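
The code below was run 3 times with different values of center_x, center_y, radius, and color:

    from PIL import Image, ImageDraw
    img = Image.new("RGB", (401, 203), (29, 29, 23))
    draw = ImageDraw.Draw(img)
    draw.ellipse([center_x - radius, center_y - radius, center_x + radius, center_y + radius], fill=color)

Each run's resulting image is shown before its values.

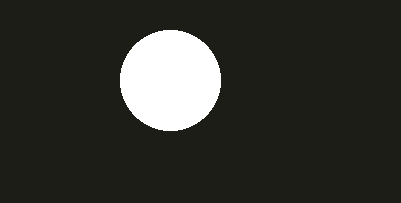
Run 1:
center_x = 170, center_y = 80, radius = 50, color = 'white'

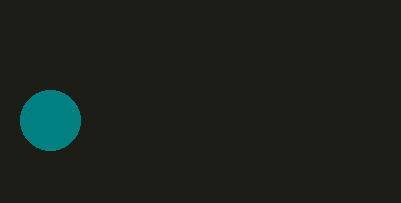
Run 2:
center_x = 50
center_y = 120
radius = 30
color = 'teal'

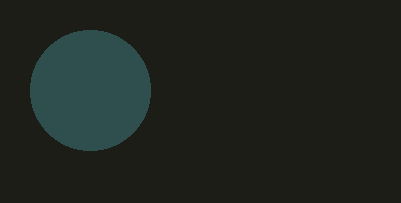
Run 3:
center_x = 90
center_y = 90
radius = 60
color = 'darkslategray'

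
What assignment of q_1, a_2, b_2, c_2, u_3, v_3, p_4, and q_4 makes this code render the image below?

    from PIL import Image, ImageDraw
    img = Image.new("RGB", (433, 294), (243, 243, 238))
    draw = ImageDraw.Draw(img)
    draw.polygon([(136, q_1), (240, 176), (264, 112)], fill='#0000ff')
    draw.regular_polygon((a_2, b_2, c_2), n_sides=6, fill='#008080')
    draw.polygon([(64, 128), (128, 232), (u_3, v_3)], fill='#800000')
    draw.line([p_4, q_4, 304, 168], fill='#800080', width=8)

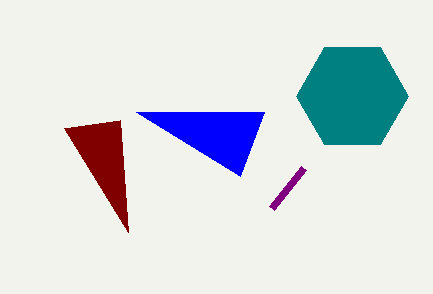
q_1 = 112; a_2 = 352; b_2 = 96; c_2 = 56; u_3 = 120; v_3 = 120; p_4 = 272; q_4 = 208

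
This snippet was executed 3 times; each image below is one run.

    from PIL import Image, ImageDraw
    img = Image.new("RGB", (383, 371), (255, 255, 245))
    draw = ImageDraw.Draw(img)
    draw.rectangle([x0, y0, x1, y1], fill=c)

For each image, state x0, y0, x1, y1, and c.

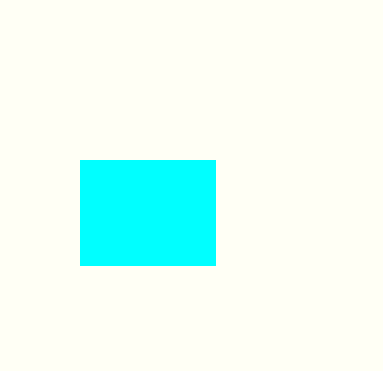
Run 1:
x0 = 80; y0 = 160; x1 = 215; y1 = 265; c = 'cyan'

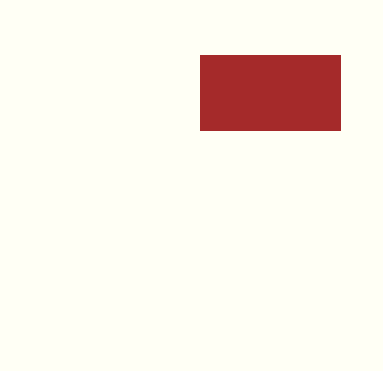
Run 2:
x0 = 200, y0 = 55, x1 = 340, y1 = 130, c = 'brown'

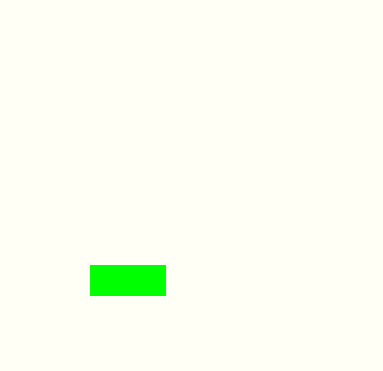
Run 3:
x0 = 90, y0 = 265, x1 = 165, y1 = 295, c = 'lime'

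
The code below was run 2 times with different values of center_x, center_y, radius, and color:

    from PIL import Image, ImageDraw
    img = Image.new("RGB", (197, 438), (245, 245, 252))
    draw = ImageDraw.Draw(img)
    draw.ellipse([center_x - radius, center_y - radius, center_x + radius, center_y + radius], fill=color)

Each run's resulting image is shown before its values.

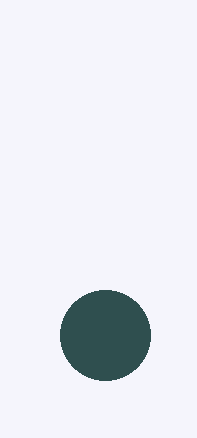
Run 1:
center_x = 105
center_y = 335
radius = 45
color = 'darkslategray'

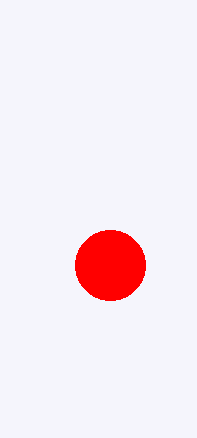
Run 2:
center_x = 110; center_y = 265; radius = 35; color = 'red'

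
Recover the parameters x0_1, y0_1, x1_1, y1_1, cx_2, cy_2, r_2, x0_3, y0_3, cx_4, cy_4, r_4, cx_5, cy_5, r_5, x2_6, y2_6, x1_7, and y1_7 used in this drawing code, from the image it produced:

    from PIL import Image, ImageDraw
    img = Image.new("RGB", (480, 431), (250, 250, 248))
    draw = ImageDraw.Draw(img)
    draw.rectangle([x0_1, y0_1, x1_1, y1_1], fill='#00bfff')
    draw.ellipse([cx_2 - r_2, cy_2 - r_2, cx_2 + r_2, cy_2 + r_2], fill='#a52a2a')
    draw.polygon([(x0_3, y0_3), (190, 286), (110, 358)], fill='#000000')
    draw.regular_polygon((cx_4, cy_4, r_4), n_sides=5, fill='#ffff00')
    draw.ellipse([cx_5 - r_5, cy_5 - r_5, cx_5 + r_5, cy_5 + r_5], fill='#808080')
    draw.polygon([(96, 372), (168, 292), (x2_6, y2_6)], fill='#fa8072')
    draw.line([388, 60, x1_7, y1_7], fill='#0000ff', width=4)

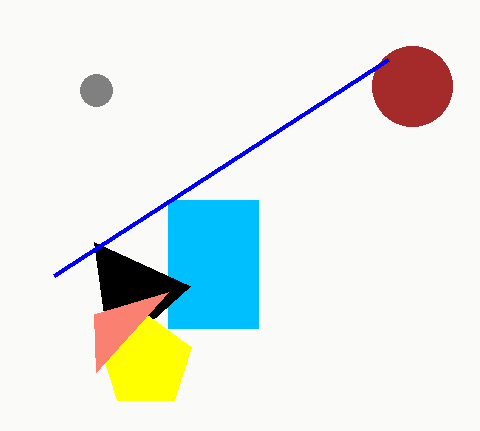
x0_1 = 168
y0_1 = 200
x1_1 = 258
y1_1 = 328
cx_2 = 412
cy_2 = 86
r_2 = 40
x0_3 = 94
y0_3 = 242
cx_4 = 146
cy_4 = 362
r_4 = 48
cx_5 = 96
cy_5 = 90
r_5 = 16
x2_6 = 94
y2_6 = 314
x1_7 = 54
y1_7 = 276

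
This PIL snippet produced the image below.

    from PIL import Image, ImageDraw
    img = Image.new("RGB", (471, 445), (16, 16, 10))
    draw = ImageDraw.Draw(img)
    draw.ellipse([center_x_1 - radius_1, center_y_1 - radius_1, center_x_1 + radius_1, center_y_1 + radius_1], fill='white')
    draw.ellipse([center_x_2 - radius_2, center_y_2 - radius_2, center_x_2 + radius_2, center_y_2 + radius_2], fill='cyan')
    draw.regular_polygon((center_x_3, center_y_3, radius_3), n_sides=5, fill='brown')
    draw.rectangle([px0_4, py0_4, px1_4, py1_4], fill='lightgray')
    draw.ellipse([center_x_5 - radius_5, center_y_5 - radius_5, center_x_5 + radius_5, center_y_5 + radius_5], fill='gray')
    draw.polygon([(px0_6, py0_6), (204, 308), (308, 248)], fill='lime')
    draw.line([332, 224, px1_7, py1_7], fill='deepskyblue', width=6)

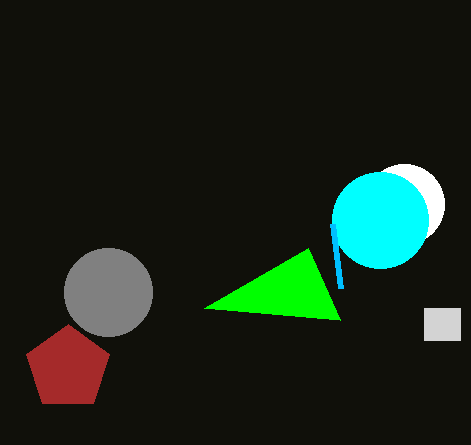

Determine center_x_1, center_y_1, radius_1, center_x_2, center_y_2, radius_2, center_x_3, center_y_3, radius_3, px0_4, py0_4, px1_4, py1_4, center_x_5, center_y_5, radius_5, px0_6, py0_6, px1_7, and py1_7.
center_x_1 = 404
center_y_1 = 204
radius_1 = 40
center_x_2 = 380
center_y_2 = 220
radius_2 = 48
center_x_3 = 68
center_y_3 = 368
radius_3 = 44
px0_4 = 424
py0_4 = 308
px1_4 = 460
py1_4 = 340
center_x_5 = 108
center_y_5 = 292
radius_5 = 44
px0_6 = 340
py0_6 = 320
px1_7 = 340
py1_7 = 288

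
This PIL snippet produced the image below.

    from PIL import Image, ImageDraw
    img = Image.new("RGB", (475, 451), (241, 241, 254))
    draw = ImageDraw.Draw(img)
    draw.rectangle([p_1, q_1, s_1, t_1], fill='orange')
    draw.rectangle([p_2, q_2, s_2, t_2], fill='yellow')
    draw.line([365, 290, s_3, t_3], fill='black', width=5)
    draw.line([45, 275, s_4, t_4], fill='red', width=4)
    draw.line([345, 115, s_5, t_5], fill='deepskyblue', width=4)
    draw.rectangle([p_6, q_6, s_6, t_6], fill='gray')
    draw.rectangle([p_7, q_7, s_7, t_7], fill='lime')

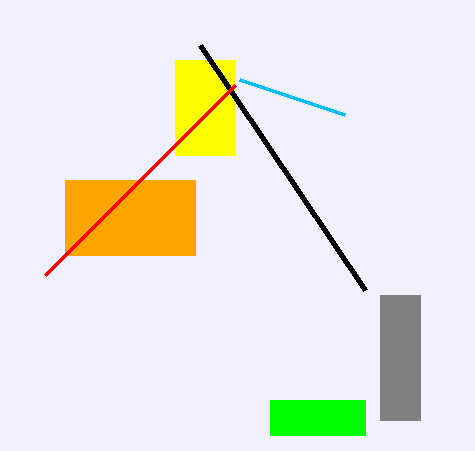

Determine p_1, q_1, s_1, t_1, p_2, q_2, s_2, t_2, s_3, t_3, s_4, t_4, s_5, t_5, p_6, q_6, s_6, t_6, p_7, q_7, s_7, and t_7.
p_1 = 65
q_1 = 180
s_1 = 195
t_1 = 255
p_2 = 175
q_2 = 60
s_2 = 235
t_2 = 155
s_3 = 200
t_3 = 45
s_4 = 235
t_4 = 85
s_5 = 240
t_5 = 80
p_6 = 380
q_6 = 295
s_6 = 420
t_6 = 420
p_7 = 270
q_7 = 400
s_7 = 365
t_7 = 435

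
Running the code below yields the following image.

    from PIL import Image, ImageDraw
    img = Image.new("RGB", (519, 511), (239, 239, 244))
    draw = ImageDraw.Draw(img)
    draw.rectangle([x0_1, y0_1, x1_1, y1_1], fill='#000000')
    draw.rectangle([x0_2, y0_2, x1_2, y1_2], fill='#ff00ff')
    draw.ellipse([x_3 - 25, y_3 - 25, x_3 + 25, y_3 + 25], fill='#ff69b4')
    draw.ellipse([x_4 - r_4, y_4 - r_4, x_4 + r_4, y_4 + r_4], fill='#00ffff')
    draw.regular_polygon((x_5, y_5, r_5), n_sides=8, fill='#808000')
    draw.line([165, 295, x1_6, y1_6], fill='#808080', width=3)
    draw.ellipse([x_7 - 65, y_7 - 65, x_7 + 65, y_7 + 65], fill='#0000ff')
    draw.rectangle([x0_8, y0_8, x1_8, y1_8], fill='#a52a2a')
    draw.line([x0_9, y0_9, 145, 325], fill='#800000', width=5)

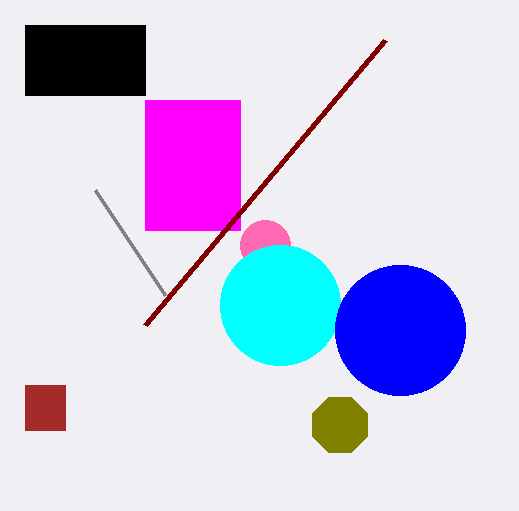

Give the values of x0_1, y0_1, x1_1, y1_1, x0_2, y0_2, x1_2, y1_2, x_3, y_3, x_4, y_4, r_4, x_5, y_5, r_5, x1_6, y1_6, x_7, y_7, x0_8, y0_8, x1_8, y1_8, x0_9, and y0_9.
x0_1 = 25; y0_1 = 25; x1_1 = 145; y1_1 = 95; x0_2 = 145; y0_2 = 100; x1_2 = 240; y1_2 = 230; x_3 = 265; y_3 = 245; x_4 = 280; y_4 = 305; r_4 = 60; x_5 = 340; y_5 = 425; r_5 = 30; x1_6 = 95; y1_6 = 190; x_7 = 400; y_7 = 330; x0_8 = 25; y0_8 = 385; x1_8 = 65; y1_8 = 430; x0_9 = 385; y0_9 = 40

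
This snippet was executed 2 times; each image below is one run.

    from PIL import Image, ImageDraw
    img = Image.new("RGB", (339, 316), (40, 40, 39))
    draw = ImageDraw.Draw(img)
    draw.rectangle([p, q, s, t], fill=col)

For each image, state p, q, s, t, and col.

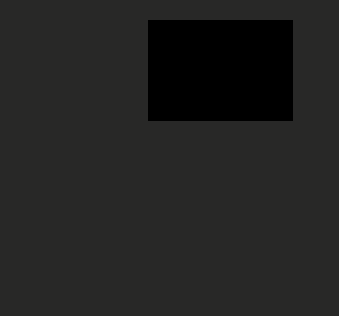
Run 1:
p = 148; q = 20; s = 292; t = 120; col = 'black'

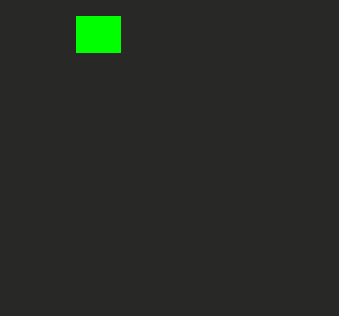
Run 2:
p = 76
q = 16
s = 120
t = 52
col = 'lime'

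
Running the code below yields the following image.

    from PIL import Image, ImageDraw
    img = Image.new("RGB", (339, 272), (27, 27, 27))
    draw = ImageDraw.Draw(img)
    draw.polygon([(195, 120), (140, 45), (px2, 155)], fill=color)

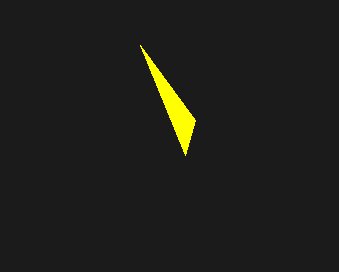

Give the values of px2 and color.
px2 = 185, color = 'yellow'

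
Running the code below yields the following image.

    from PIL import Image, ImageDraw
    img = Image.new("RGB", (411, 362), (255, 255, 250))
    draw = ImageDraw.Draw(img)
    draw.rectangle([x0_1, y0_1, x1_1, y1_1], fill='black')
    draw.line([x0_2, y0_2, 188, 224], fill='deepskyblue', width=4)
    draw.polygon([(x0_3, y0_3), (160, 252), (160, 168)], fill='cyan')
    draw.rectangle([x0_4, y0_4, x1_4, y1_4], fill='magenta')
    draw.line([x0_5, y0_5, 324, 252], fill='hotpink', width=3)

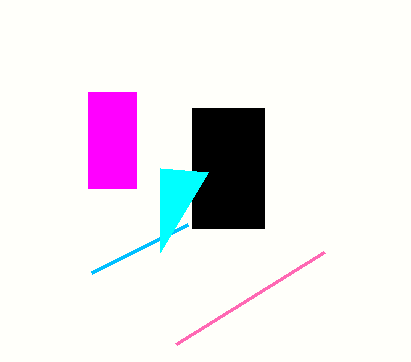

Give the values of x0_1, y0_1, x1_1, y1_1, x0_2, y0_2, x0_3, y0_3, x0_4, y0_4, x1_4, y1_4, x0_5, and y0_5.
x0_1 = 192
y0_1 = 108
x1_1 = 264
y1_1 = 228
x0_2 = 92
y0_2 = 272
x0_3 = 208
y0_3 = 172
x0_4 = 88
y0_4 = 92
x1_4 = 136
y1_4 = 188
x0_5 = 176
y0_5 = 344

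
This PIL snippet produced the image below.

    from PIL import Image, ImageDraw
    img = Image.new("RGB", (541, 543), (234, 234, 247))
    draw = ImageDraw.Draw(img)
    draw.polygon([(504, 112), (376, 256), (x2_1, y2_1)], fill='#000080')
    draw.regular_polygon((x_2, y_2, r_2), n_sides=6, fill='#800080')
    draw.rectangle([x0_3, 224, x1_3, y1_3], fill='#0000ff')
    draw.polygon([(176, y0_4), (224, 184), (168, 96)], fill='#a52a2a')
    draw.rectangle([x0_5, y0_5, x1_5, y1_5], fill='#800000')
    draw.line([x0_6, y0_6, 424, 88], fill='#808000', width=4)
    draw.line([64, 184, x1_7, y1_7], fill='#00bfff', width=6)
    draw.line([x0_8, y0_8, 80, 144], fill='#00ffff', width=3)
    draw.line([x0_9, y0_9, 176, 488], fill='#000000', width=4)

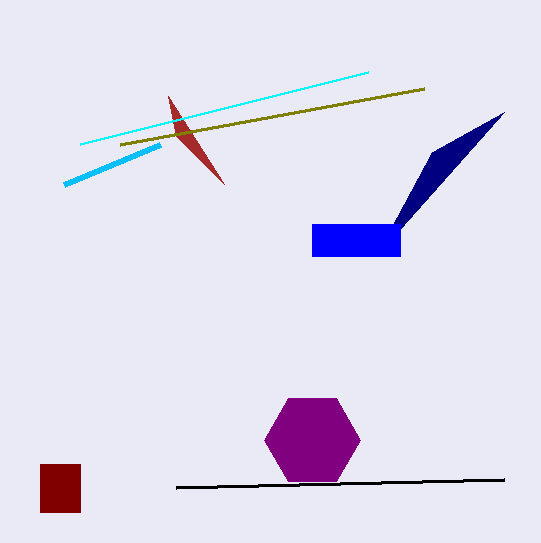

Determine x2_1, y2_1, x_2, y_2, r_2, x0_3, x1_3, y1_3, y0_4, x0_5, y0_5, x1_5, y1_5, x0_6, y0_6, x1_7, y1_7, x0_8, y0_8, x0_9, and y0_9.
x2_1 = 432, y2_1 = 152, x_2 = 312, y_2 = 440, r_2 = 48, x0_3 = 312, x1_3 = 400, y1_3 = 256, y0_4 = 136, x0_5 = 40, y0_5 = 464, x1_5 = 80, y1_5 = 512, x0_6 = 120, y0_6 = 144, x1_7 = 160, y1_7 = 144, x0_8 = 368, y0_8 = 72, x0_9 = 504, y0_9 = 480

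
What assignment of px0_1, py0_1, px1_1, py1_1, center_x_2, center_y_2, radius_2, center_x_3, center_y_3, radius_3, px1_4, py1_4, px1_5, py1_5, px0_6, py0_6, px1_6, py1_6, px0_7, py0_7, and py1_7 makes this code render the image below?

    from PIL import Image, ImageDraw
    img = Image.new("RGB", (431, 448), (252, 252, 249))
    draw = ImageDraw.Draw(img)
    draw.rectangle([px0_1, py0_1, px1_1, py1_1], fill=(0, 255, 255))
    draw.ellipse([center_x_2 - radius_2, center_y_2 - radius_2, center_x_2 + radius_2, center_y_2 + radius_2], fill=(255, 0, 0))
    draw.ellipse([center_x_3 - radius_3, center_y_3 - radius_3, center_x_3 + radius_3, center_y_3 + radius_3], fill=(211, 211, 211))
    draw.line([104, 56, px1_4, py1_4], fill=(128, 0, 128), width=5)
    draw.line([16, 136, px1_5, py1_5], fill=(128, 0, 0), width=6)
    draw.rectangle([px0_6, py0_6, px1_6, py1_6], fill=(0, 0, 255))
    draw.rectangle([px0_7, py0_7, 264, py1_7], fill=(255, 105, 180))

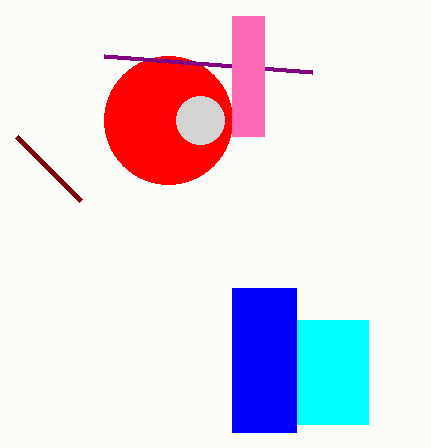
px0_1 = 232
py0_1 = 320
px1_1 = 368
py1_1 = 424
center_x_2 = 168
center_y_2 = 120
radius_2 = 64
center_x_3 = 200
center_y_3 = 120
radius_3 = 24
px1_4 = 312
py1_4 = 72
px1_5 = 80
py1_5 = 200
px0_6 = 232
py0_6 = 288
px1_6 = 296
py1_6 = 432
px0_7 = 232
py0_7 = 16
py1_7 = 136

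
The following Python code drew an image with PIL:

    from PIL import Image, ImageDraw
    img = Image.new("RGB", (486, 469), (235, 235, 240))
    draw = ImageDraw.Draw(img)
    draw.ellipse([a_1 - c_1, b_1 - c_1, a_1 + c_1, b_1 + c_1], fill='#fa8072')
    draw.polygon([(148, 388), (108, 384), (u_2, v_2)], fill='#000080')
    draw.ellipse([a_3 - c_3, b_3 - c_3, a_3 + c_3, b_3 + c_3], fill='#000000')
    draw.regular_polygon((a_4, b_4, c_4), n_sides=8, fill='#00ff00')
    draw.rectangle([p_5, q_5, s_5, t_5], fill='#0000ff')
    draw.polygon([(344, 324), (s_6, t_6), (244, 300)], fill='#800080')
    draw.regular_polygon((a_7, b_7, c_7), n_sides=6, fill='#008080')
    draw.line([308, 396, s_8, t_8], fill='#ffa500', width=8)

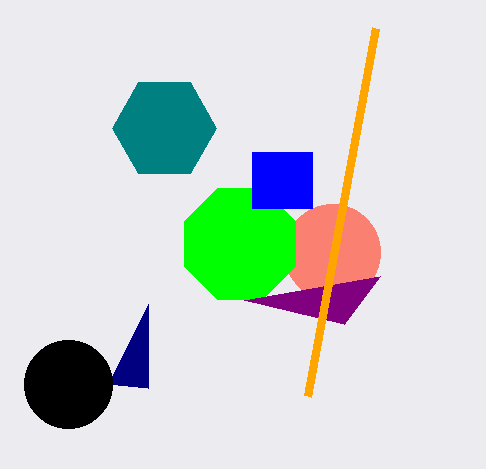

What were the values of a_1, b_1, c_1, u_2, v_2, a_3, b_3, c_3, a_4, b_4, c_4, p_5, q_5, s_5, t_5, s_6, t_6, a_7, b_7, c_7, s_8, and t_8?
a_1 = 332, b_1 = 252, c_1 = 48, u_2 = 148, v_2 = 304, a_3 = 68, b_3 = 384, c_3 = 44, a_4 = 240, b_4 = 244, c_4 = 60, p_5 = 252, q_5 = 152, s_5 = 312, t_5 = 208, s_6 = 380, t_6 = 276, a_7 = 164, b_7 = 128, c_7 = 52, s_8 = 376, t_8 = 28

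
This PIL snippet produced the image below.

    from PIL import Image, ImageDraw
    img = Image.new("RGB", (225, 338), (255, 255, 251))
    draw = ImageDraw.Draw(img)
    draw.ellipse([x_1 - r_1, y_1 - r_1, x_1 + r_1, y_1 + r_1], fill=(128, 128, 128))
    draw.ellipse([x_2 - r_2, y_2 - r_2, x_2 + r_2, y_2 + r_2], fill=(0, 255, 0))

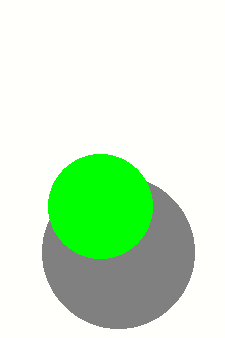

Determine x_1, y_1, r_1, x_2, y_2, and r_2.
x_1 = 118
y_1 = 252
r_1 = 76
x_2 = 100
y_2 = 206
r_2 = 52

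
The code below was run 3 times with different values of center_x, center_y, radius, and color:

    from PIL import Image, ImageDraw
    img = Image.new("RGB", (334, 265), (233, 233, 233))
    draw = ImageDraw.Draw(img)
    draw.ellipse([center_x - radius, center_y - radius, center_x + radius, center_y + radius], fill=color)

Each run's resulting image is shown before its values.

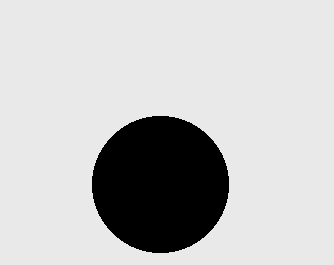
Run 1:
center_x = 160
center_y = 184
radius = 68
color = 'black'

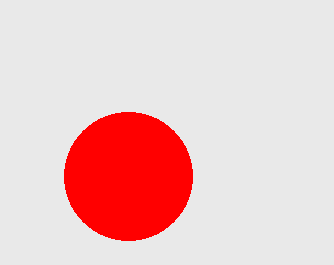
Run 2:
center_x = 128; center_y = 176; radius = 64; color = 'red'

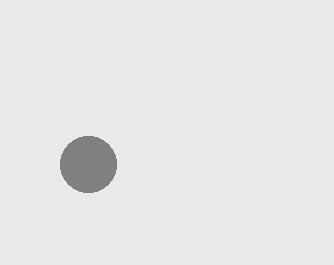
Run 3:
center_x = 88, center_y = 164, radius = 28, color = 'gray'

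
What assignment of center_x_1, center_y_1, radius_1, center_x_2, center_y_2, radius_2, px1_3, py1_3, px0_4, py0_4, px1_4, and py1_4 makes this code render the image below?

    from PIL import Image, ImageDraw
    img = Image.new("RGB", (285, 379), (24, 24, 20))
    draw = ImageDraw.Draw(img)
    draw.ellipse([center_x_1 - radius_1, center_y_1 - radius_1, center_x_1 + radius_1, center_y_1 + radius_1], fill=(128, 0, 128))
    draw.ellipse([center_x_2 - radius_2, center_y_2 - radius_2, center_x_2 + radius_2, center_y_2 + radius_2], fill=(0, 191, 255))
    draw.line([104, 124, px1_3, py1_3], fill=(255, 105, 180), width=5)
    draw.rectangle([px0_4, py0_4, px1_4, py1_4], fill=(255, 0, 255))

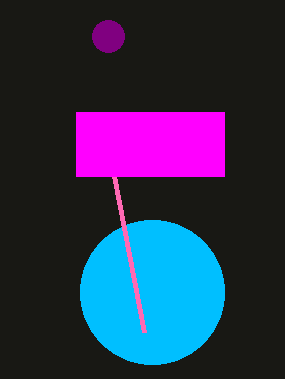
center_x_1 = 108; center_y_1 = 36; radius_1 = 16; center_x_2 = 152; center_y_2 = 292; radius_2 = 72; px1_3 = 144; py1_3 = 332; px0_4 = 76; py0_4 = 112; px1_4 = 224; py1_4 = 176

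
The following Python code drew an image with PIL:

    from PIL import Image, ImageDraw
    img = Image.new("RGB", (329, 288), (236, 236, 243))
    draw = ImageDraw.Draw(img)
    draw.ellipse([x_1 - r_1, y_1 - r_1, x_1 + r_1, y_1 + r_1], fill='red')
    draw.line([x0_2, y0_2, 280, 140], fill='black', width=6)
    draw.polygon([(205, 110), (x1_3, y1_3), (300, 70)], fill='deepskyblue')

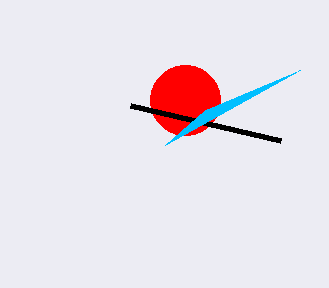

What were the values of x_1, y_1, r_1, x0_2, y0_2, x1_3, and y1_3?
x_1 = 185
y_1 = 100
r_1 = 35
x0_2 = 130
y0_2 = 105
x1_3 = 165
y1_3 = 145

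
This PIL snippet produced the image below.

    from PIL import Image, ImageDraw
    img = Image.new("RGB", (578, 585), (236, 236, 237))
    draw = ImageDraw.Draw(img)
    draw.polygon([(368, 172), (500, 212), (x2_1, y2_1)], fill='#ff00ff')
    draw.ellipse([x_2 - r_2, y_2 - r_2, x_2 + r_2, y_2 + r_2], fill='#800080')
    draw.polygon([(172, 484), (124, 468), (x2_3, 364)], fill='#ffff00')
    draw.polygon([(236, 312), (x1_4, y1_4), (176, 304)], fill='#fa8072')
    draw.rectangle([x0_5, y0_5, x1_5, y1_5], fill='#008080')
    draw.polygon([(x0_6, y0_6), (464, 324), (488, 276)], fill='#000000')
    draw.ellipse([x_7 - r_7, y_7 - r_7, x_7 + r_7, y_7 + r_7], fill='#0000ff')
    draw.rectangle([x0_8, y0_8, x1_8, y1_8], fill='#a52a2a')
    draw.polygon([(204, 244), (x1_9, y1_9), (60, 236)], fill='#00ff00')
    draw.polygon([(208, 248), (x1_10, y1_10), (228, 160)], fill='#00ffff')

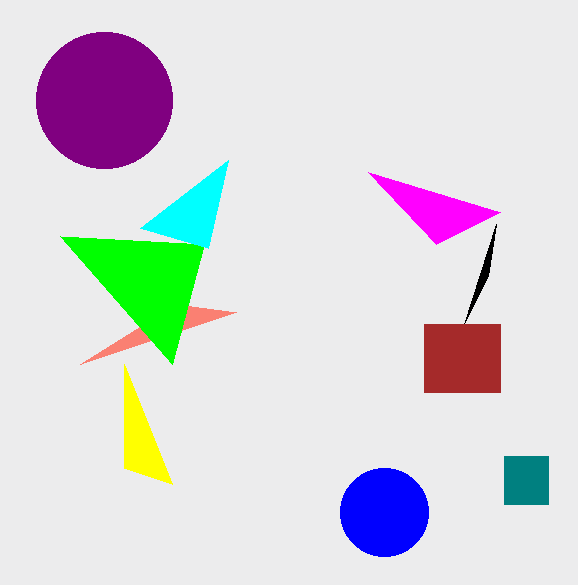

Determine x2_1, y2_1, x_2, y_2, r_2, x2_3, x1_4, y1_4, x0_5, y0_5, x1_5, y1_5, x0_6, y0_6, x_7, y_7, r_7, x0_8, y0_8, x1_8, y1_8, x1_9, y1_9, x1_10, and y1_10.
x2_1 = 436, y2_1 = 244, x_2 = 104, y_2 = 100, r_2 = 68, x2_3 = 124, x1_4 = 80, y1_4 = 364, x0_5 = 504, y0_5 = 456, x1_5 = 548, y1_5 = 504, x0_6 = 496, y0_6 = 224, x_7 = 384, y_7 = 512, r_7 = 44, x0_8 = 424, y0_8 = 324, x1_8 = 500, y1_8 = 392, x1_9 = 172, y1_9 = 364, x1_10 = 140, y1_10 = 228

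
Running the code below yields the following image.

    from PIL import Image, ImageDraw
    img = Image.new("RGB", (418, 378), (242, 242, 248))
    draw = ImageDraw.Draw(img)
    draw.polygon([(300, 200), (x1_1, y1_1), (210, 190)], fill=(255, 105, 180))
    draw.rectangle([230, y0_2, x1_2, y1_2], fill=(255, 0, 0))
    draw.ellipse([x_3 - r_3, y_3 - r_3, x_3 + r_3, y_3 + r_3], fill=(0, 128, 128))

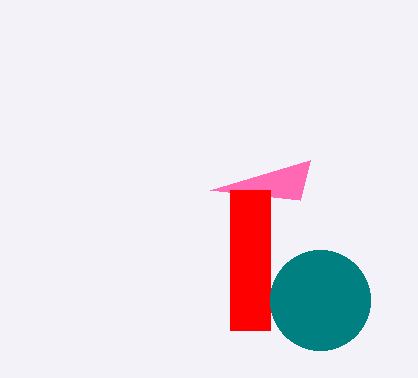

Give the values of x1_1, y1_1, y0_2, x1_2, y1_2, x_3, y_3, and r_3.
x1_1 = 310; y1_1 = 160; y0_2 = 190; x1_2 = 270; y1_2 = 330; x_3 = 320; y_3 = 300; r_3 = 50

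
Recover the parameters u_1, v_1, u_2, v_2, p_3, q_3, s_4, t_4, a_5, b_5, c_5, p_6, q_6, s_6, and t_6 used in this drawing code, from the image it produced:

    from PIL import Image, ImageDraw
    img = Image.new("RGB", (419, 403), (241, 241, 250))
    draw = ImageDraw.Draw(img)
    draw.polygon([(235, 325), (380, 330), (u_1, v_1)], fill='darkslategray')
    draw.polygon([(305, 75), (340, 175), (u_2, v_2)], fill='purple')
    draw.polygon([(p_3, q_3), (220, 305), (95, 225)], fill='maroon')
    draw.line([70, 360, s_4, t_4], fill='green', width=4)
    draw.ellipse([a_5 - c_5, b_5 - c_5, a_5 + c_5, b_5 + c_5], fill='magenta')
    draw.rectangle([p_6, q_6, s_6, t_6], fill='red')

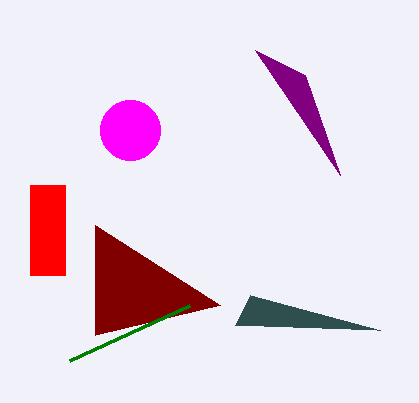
u_1 = 250; v_1 = 295; u_2 = 255; v_2 = 50; p_3 = 95; q_3 = 335; s_4 = 190; t_4 = 305; a_5 = 130; b_5 = 130; c_5 = 30; p_6 = 30; q_6 = 185; s_6 = 65; t_6 = 275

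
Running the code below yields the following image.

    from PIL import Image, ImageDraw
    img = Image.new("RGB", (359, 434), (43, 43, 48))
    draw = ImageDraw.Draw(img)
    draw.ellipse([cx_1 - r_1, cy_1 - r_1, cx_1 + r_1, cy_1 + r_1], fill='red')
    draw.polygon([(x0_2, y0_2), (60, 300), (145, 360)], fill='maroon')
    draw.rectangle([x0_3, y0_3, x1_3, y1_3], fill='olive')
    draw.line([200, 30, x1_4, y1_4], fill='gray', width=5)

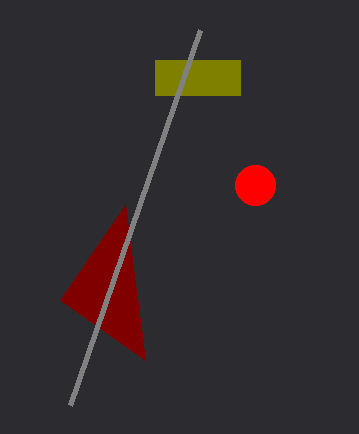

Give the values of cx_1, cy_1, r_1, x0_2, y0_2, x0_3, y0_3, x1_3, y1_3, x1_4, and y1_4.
cx_1 = 255, cy_1 = 185, r_1 = 20, x0_2 = 125, y0_2 = 205, x0_3 = 155, y0_3 = 60, x1_3 = 240, y1_3 = 95, x1_4 = 70, y1_4 = 405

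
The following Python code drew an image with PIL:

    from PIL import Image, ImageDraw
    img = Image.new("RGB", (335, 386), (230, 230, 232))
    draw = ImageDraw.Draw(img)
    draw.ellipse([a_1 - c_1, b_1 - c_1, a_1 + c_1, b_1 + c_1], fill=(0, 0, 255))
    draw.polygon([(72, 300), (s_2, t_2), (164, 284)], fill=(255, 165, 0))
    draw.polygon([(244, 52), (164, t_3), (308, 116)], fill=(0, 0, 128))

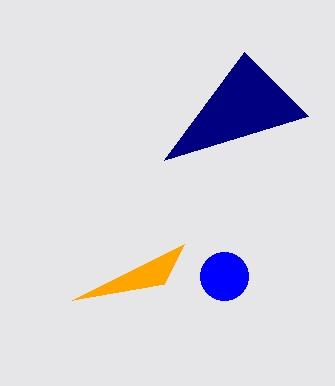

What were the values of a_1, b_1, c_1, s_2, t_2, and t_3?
a_1 = 224; b_1 = 276; c_1 = 24; s_2 = 184; t_2 = 244; t_3 = 160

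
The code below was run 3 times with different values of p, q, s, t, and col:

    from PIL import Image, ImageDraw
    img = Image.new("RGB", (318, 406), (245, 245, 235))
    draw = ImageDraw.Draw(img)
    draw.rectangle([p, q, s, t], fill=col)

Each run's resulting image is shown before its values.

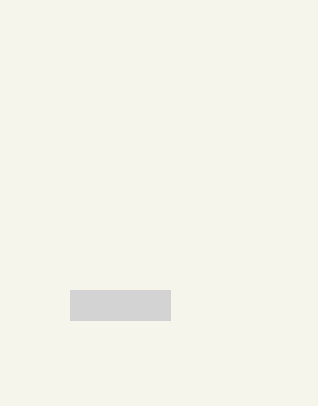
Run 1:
p = 70, q = 290, s = 170, t = 320, col = 'lightgray'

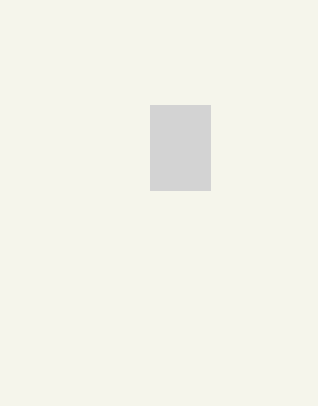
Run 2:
p = 150
q = 105
s = 210
t = 190
col = 'lightgray'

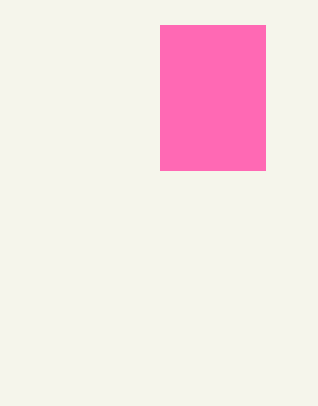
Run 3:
p = 160; q = 25; s = 265; t = 170; col = 'hotpink'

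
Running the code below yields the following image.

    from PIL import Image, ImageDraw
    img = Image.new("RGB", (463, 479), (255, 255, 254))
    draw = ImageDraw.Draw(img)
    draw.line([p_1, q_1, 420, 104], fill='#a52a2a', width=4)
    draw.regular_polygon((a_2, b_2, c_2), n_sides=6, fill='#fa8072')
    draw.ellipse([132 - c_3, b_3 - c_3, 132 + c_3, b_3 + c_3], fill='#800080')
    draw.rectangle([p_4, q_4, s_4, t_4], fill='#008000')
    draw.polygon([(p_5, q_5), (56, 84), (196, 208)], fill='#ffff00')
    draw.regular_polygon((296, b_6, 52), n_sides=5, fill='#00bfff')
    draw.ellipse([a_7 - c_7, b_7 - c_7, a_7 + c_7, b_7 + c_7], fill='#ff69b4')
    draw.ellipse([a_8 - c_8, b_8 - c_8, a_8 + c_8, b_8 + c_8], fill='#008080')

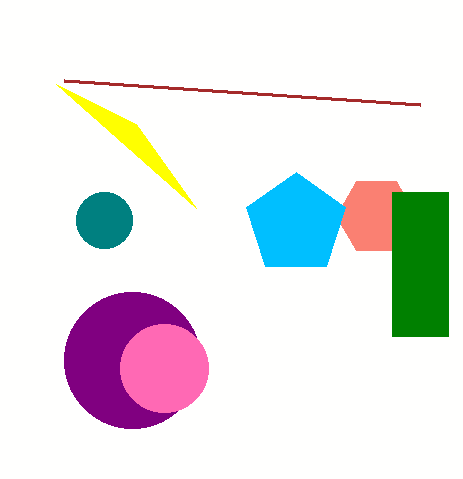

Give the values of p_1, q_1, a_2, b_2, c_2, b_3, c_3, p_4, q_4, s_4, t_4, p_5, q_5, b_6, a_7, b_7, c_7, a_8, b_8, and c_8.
p_1 = 64; q_1 = 80; a_2 = 376; b_2 = 216; c_2 = 40; b_3 = 360; c_3 = 68; p_4 = 392; q_4 = 192; s_4 = 448; t_4 = 336; p_5 = 136; q_5 = 124; b_6 = 224; a_7 = 164; b_7 = 368; c_7 = 44; a_8 = 104; b_8 = 220; c_8 = 28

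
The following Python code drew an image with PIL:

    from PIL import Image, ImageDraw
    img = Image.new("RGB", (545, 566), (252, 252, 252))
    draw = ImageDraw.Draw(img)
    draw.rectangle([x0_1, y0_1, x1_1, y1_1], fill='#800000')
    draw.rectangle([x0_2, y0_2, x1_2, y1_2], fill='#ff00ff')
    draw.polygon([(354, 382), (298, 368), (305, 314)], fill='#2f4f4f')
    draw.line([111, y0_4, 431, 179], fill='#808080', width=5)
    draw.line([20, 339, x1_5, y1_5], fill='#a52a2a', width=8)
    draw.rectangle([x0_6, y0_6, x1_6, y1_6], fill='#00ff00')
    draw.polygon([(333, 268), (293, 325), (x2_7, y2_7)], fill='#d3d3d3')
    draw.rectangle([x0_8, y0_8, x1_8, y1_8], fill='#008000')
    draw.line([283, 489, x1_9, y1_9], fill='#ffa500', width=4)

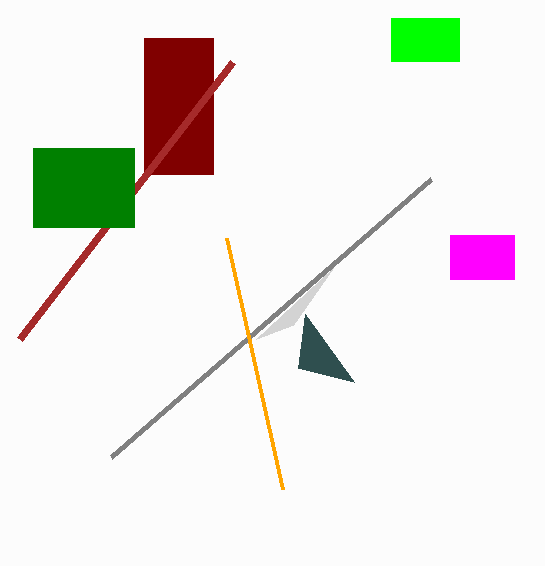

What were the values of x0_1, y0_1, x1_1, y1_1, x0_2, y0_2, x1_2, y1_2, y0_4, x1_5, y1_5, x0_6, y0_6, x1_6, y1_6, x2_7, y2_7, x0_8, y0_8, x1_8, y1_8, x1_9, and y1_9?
x0_1 = 144
y0_1 = 38
x1_1 = 213
y1_1 = 174
x0_2 = 450
y0_2 = 235
x1_2 = 514
y1_2 = 279
y0_4 = 457
x1_5 = 233
y1_5 = 62
x0_6 = 391
y0_6 = 18
x1_6 = 459
y1_6 = 61
x2_7 = 256
y2_7 = 339
x0_8 = 33
y0_8 = 148
x1_8 = 134
y1_8 = 227
x1_9 = 227
y1_9 = 238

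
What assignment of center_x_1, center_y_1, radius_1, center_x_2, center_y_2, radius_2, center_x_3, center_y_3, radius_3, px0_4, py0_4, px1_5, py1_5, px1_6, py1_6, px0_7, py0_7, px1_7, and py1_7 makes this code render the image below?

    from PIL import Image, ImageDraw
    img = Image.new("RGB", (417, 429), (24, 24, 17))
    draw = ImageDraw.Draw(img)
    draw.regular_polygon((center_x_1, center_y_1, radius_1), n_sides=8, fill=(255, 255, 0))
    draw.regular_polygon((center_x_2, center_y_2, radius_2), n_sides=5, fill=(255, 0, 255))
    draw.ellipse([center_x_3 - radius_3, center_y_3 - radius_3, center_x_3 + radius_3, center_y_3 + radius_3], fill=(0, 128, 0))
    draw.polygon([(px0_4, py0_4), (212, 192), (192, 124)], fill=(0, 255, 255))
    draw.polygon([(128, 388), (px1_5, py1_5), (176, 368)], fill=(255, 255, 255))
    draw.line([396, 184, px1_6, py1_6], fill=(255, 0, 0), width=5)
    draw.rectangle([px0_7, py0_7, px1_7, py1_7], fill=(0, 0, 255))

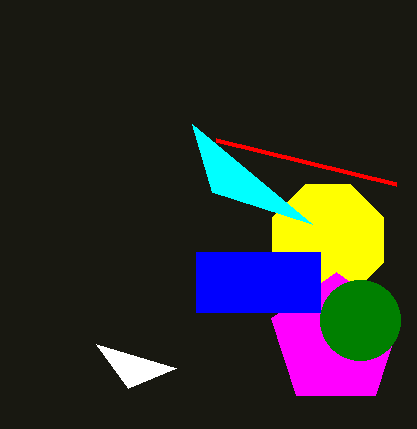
center_x_1 = 328, center_y_1 = 240, radius_1 = 60, center_x_2 = 336, center_y_2 = 340, radius_2 = 68, center_x_3 = 360, center_y_3 = 320, radius_3 = 40, px0_4 = 312, py0_4 = 224, px1_5 = 96, py1_5 = 344, px1_6 = 216, py1_6 = 140, px0_7 = 196, py0_7 = 252, px1_7 = 320, py1_7 = 312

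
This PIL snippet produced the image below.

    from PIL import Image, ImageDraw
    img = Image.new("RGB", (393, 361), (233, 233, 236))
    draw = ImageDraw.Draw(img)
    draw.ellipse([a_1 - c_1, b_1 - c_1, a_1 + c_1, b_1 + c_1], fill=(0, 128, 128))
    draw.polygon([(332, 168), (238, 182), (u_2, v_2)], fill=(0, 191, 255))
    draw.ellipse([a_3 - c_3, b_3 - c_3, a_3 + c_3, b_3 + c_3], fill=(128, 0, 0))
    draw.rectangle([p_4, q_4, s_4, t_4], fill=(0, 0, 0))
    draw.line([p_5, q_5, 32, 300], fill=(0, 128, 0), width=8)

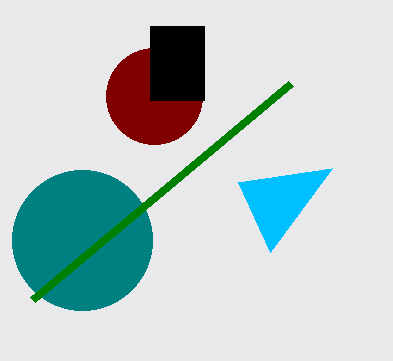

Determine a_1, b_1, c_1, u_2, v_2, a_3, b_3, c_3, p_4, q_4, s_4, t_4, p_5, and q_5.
a_1 = 82
b_1 = 240
c_1 = 70
u_2 = 270
v_2 = 252
a_3 = 154
b_3 = 96
c_3 = 48
p_4 = 150
q_4 = 26
s_4 = 204
t_4 = 100
p_5 = 290
q_5 = 84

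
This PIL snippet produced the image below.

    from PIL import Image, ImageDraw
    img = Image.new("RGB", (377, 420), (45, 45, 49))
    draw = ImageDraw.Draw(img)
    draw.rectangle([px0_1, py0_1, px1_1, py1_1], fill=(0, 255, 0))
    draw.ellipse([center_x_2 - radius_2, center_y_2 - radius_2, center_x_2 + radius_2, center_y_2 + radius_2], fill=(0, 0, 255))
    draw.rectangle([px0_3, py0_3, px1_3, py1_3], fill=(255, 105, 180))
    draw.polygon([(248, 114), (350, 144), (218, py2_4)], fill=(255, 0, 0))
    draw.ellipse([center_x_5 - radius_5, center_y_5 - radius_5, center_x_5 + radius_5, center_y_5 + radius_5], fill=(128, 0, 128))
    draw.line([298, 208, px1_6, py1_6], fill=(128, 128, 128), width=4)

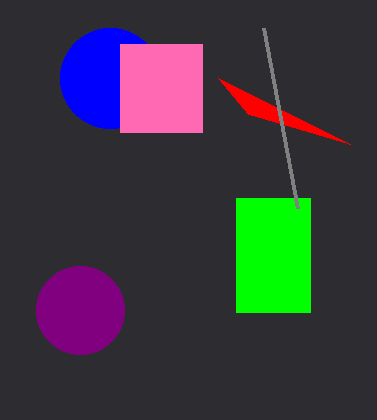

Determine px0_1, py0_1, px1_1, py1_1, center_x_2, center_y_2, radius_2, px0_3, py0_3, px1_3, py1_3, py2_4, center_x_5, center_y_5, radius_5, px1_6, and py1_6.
px0_1 = 236; py0_1 = 198; px1_1 = 310; py1_1 = 312; center_x_2 = 110; center_y_2 = 78; radius_2 = 50; px0_3 = 120; py0_3 = 44; px1_3 = 202; py1_3 = 132; py2_4 = 78; center_x_5 = 80; center_y_5 = 310; radius_5 = 44; px1_6 = 264; py1_6 = 28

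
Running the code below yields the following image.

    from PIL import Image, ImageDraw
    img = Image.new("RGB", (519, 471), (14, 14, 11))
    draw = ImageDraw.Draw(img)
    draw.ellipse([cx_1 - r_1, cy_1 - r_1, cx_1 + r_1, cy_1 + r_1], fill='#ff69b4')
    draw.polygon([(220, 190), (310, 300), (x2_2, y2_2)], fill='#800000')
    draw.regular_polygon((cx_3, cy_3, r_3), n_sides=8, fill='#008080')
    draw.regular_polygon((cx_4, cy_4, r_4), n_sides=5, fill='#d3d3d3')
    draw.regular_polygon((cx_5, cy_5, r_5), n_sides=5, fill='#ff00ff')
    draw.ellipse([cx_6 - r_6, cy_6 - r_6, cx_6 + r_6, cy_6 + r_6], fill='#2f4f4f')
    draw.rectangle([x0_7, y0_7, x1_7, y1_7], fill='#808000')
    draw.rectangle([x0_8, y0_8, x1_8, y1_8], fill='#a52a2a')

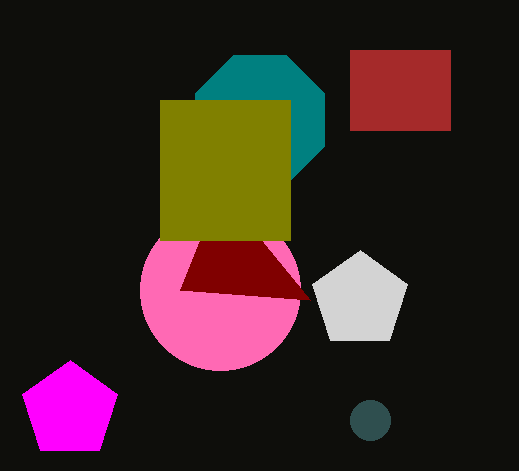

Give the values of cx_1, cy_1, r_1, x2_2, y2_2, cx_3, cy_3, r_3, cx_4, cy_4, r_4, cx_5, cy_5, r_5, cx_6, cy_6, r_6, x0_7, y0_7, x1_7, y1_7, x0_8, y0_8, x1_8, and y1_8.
cx_1 = 220, cy_1 = 290, r_1 = 80, x2_2 = 180, y2_2 = 290, cx_3 = 260, cy_3 = 120, r_3 = 70, cx_4 = 360, cy_4 = 300, r_4 = 50, cx_5 = 70, cy_5 = 410, r_5 = 50, cx_6 = 370, cy_6 = 420, r_6 = 20, x0_7 = 160, y0_7 = 100, x1_7 = 290, y1_7 = 240, x0_8 = 350, y0_8 = 50, x1_8 = 450, y1_8 = 130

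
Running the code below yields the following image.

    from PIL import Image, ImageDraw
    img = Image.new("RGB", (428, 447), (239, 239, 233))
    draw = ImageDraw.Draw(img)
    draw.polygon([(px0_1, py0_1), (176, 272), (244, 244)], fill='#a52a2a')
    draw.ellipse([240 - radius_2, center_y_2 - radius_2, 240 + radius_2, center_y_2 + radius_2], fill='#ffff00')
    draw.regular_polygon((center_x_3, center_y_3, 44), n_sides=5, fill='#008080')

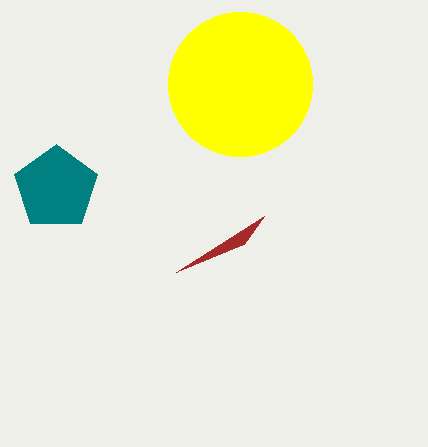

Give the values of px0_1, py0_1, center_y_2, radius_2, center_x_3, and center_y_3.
px0_1 = 264; py0_1 = 216; center_y_2 = 84; radius_2 = 72; center_x_3 = 56; center_y_3 = 188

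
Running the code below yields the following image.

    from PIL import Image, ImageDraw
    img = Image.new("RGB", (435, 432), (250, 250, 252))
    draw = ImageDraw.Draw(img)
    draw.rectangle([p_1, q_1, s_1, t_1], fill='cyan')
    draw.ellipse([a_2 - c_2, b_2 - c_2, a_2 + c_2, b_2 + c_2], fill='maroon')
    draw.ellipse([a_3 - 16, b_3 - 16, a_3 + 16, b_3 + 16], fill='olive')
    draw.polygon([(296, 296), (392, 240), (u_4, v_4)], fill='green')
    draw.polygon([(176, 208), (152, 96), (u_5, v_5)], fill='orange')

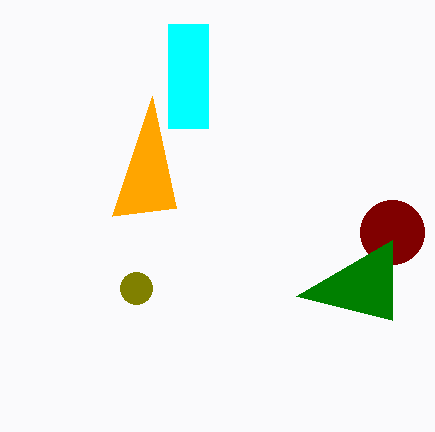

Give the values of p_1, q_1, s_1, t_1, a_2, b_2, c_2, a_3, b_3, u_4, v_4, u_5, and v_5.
p_1 = 168, q_1 = 24, s_1 = 208, t_1 = 128, a_2 = 392, b_2 = 232, c_2 = 32, a_3 = 136, b_3 = 288, u_4 = 392, v_4 = 320, u_5 = 112, v_5 = 216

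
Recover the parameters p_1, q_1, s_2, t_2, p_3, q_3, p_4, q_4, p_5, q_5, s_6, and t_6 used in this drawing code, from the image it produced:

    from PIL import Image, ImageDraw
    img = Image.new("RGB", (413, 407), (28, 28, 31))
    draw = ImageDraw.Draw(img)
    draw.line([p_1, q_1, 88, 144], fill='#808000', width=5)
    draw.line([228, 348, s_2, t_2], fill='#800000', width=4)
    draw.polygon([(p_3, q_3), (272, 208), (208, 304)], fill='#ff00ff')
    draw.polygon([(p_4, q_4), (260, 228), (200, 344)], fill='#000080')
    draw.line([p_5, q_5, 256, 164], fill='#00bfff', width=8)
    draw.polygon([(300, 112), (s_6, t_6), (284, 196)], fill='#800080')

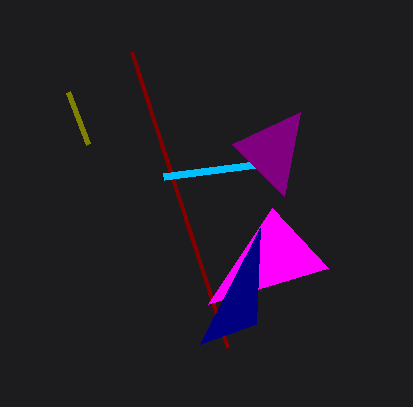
p_1 = 68
q_1 = 92
s_2 = 132
t_2 = 52
p_3 = 328
q_3 = 268
p_4 = 256
q_4 = 324
p_5 = 164
q_5 = 176
s_6 = 232
t_6 = 144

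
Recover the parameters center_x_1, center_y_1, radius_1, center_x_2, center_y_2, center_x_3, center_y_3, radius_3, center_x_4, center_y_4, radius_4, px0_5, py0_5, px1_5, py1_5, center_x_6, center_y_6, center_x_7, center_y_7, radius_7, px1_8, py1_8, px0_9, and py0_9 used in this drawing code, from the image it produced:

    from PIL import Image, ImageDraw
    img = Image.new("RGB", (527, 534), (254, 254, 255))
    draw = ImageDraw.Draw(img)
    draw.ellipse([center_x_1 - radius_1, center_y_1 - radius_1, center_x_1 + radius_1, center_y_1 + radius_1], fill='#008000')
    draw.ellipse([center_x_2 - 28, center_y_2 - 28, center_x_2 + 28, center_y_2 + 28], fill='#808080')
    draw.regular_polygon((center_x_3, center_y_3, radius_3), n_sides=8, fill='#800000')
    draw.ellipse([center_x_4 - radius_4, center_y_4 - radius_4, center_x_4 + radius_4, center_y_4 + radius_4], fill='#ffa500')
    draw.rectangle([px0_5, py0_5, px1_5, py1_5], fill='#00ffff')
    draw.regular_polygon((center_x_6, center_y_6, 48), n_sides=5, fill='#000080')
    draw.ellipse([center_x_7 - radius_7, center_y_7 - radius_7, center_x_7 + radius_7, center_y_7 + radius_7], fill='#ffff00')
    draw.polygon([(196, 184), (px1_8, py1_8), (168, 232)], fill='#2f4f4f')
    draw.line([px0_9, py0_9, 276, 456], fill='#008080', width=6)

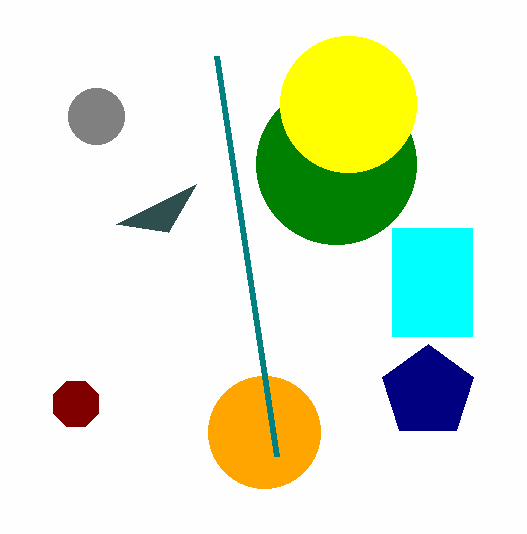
center_x_1 = 336
center_y_1 = 164
radius_1 = 80
center_x_2 = 96
center_y_2 = 116
center_x_3 = 76
center_y_3 = 404
radius_3 = 24
center_x_4 = 264
center_y_4 = 432
radius_4 = 56
px0_5 = 392
py0_5 = 228
px1_5 = 472
py1_5 = 336
center_x_6 = 428
center_y_6 = 392
center_x_7 = 348
center_y_7 = 104
radius_7 = 68
px1_8 = 116
py1_8 = 224
px0_9 = 216
py0_9 = 56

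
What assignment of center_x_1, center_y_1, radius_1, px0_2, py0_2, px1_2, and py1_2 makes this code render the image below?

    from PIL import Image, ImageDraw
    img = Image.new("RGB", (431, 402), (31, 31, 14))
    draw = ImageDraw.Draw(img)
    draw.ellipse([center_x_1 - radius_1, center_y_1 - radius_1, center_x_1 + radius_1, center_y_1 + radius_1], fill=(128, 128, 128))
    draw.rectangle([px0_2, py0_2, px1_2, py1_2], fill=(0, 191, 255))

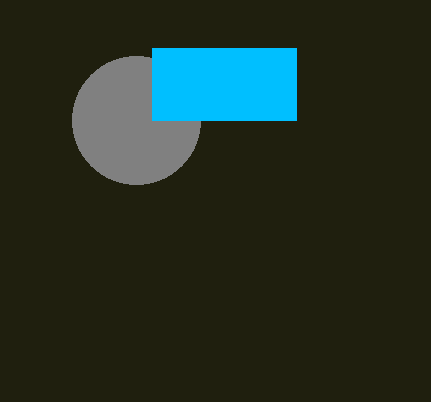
center_x_1 = 136, center_y_1 = 120, radius_1 = 64, px0_2 = 152, py0_2 = 48, px1_2 = 296, py1_2 = 120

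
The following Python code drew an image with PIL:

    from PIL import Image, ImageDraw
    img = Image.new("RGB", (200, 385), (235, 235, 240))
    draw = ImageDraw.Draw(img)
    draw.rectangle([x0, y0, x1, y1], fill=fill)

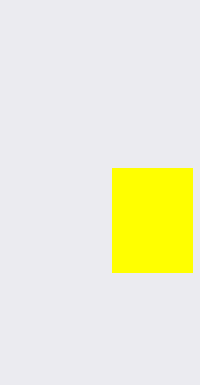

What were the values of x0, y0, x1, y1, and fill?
x0 = 112, y0 = 168, x1 = 192, y1 = 272, fill = 'yellow'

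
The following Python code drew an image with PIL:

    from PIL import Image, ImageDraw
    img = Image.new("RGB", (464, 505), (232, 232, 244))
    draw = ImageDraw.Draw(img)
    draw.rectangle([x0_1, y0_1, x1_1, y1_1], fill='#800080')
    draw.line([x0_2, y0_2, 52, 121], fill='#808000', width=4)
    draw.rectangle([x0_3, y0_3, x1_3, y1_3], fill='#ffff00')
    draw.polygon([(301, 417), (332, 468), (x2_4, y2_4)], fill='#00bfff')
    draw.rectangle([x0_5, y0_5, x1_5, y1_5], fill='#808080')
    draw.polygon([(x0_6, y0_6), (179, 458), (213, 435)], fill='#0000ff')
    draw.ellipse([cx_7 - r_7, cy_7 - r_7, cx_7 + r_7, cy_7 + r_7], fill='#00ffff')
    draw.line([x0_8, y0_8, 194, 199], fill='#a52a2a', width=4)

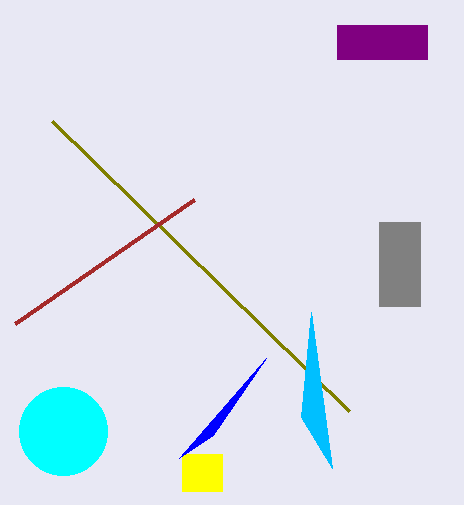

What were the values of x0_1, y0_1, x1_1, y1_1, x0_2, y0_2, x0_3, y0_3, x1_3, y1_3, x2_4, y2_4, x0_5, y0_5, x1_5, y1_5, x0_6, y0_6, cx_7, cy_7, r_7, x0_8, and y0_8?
x0_1 = 337, y0_1 = 25, x1_1 = 427, y1_1 = 59, x0_2 = 349, y0_2 = 411, x0_3 = 182, y0_3 = 454, x1_3 = 222, y1_3 = 491, x2_4 = 311, y2_4 = 312, x0_5 = 379, y0_5 = 222, x1_5 = 420, y1_5 = 306, x0_6 = 266, y0_6 = 358, cx_7 = 63, cy_7 = 431, r_7 = 44, x0_8 = 15, y0_8 = 323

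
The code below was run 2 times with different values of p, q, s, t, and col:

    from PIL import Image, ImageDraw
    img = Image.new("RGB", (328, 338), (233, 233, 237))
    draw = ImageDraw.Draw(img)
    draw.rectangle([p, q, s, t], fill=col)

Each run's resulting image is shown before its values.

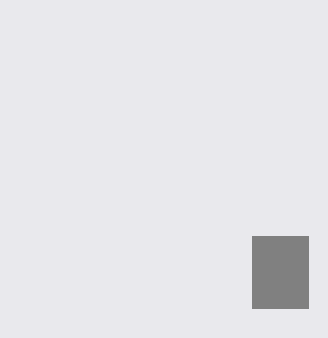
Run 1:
p = 252
q = 236
s = 308
t = 308
col = 'gray'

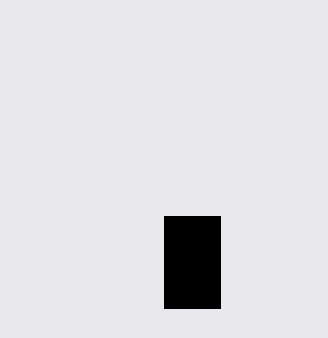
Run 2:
p = 164
q = 216
s = 220
t = 308
col = 'black'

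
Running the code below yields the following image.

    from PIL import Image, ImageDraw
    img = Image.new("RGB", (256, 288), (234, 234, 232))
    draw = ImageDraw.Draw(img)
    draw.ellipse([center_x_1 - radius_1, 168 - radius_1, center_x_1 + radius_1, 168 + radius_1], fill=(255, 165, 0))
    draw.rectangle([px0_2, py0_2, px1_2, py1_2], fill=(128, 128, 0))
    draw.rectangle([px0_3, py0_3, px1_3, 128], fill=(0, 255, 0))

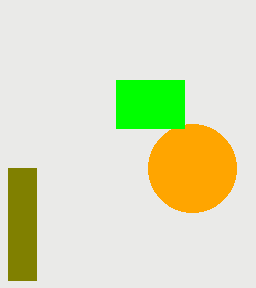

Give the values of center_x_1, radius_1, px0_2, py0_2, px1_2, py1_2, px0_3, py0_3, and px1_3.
center_x_1 = 192
radius_1 = 44
px0_2 = 8
py0_2 = 168
px1_2 = 36
py1_2 = 280
px0_3 = 116
py0_3 = 80
px1_3 = 184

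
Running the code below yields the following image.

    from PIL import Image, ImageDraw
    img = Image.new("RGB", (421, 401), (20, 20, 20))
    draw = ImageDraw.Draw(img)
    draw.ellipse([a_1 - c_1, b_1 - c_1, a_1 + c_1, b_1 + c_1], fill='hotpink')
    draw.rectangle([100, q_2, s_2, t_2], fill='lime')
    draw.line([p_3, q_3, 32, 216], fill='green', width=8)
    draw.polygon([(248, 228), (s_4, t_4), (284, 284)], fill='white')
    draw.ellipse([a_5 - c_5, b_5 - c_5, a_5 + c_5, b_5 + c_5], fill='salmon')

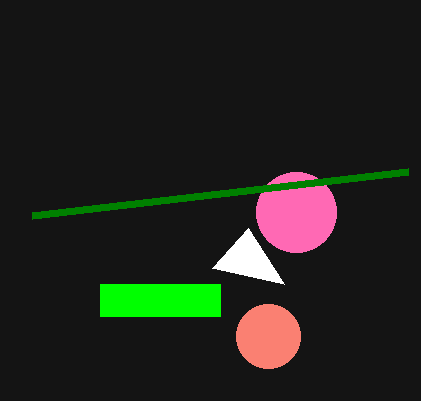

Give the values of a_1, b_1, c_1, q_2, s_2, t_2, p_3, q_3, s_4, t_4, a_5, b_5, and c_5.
a_1 = 296, b_1 = 212, c_1 = 40, q_2 = 284, s_2 = 220, t_2 = 316, p_3 = 408, q_3 = 172, s_4 = 212, t_4 = 268, a_5 = 268, b_5 = 336, c_5 = 32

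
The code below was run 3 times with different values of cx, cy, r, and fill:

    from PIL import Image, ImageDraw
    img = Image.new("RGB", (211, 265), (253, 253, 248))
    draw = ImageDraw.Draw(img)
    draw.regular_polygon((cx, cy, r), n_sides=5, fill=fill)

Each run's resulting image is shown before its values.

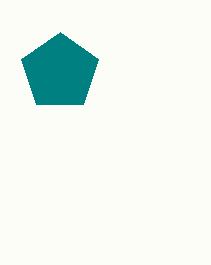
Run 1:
cx = 60
cy = 72
r = 40
fill = 'teal'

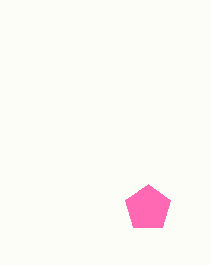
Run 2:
cx = 148; cy = 208; r = 24; fill = 'hotpink'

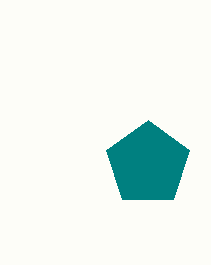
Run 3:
cx = 148, cy = 164, r = 44, fill = 'teal'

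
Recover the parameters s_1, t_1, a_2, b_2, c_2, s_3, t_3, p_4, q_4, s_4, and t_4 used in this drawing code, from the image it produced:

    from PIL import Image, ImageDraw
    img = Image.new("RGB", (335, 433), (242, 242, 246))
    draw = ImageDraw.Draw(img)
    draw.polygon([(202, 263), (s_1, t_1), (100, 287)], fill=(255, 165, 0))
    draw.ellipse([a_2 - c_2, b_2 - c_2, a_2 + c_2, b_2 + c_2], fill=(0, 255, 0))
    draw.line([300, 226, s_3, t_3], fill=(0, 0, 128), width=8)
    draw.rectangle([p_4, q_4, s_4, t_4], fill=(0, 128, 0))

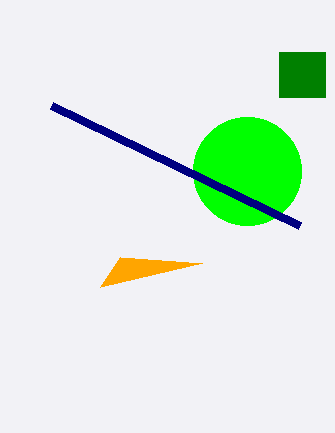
s_1 = 120
t_1 = 257
a_2 = 247
b_2 = 171
c_2 = 54
s_3 = 52
t_3 = 106
p_4 = 279
q_4 = 52
s_4 = 325
t_4 = 97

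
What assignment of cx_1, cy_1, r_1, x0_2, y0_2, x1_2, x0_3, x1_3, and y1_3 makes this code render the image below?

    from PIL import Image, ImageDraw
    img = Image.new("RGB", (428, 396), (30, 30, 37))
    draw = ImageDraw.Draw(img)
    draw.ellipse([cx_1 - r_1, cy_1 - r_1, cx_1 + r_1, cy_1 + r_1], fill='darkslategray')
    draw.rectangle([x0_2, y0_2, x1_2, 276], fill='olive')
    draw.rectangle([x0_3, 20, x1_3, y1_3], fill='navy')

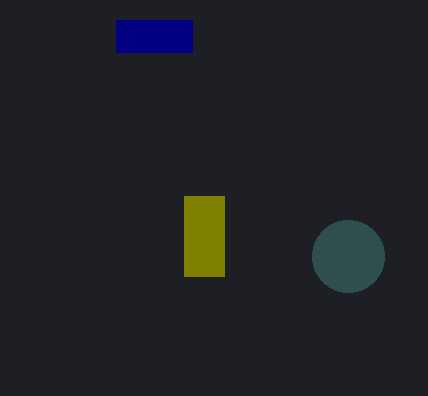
cx_1 = 348
cy_1 = 256
r_1 = 36
x0_2 = 184
y0_2 = 196
x1_2 = 224
x0_3 = 116
x1_3 = 192
y1_3 = 52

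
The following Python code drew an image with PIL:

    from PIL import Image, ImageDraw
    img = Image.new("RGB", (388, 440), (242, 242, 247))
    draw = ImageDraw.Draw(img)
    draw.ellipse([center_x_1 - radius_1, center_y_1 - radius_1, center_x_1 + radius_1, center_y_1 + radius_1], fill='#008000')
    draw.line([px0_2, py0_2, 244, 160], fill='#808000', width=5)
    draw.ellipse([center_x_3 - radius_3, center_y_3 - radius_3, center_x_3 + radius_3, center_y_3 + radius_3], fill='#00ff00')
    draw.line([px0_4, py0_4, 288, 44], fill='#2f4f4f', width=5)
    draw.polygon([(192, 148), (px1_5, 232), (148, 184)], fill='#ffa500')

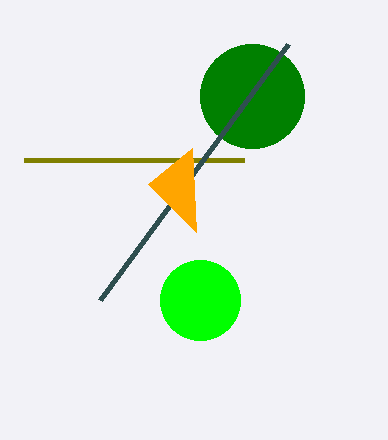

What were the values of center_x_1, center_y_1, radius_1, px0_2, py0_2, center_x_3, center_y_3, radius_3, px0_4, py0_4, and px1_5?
center_x_1 = 252
center_y_1 = 96
radius_1 = 52
px0_2 = 24
py0_2 = 160
center_x_3 = 200
center_y_3 = 300
radius_3 = 40
px0_4 = 100
py0_4 = 300
px1_5 = 196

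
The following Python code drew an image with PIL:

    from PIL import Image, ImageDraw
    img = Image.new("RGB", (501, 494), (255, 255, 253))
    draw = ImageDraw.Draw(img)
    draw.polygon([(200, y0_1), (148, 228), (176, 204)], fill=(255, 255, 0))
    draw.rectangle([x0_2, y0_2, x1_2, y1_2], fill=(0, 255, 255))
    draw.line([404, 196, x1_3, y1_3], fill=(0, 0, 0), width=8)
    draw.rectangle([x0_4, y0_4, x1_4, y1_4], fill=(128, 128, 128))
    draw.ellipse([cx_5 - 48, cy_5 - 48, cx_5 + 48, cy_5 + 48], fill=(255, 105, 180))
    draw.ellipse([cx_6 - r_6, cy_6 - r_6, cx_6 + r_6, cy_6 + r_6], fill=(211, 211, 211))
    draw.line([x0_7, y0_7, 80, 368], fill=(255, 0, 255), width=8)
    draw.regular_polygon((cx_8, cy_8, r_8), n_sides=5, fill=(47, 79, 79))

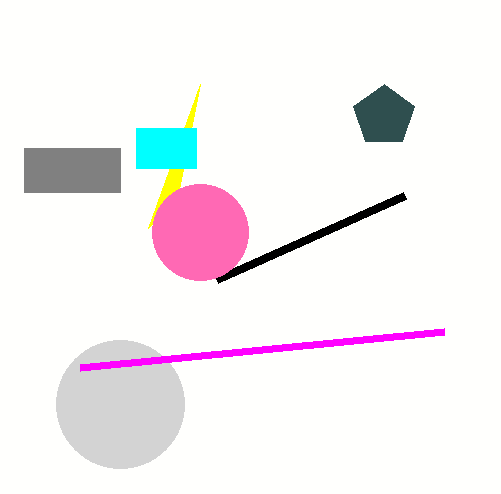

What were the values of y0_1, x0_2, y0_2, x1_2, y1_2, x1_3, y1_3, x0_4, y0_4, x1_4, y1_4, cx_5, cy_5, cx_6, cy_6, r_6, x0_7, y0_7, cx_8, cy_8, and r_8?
y0_1 = 84; x0_2 = 136; y0_2 = 128; x1_2 = 196; y1_2 = 168; x1_3 = 216; y1_3 = 280; x0_4 = 24; y0_4 = 148; x1_4 = 120; y1_4 = 192; cx_5 = 200; cy_5 = 232; cx_6 = 120; cy_6 = 404; r_6 = 64; x0_7 = 444; y0_7 = 332; cx_8 = 384; cy_8 = 116; r_8 = 32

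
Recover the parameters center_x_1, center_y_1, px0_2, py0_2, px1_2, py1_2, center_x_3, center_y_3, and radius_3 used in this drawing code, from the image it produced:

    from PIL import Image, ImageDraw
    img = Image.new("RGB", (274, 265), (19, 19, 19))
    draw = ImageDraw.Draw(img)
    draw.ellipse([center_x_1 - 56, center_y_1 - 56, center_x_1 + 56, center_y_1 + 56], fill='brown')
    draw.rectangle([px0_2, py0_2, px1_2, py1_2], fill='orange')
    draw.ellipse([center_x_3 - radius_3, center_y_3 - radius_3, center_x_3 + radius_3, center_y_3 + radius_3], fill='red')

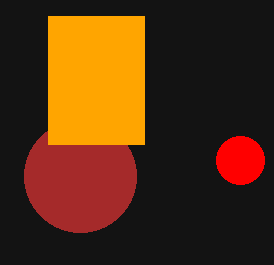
center_x_1 = 80; center_y_1 = 176; px0_2 = 48; py0_2 = 16; px1_2 = 144; py1_2 = 144; center_x_3 = 240; center_y_3 = 160; radius_3 = 24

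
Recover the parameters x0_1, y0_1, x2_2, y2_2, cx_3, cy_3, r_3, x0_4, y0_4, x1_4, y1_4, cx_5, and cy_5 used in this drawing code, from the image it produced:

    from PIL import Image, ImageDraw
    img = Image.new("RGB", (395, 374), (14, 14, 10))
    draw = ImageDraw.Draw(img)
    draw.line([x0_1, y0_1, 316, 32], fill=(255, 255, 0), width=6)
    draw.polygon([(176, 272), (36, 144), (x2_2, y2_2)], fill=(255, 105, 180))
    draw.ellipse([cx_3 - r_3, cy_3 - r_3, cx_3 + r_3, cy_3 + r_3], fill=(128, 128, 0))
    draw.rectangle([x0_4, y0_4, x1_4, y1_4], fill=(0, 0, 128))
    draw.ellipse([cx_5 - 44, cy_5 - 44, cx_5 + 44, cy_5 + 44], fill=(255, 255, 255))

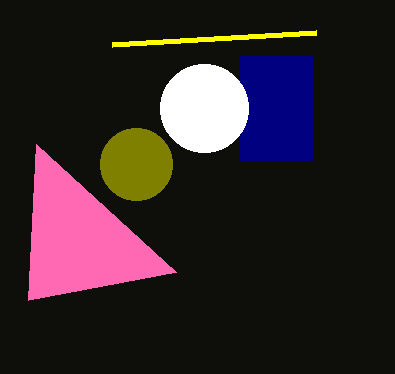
x0_1 = 112, y0_1 = 44, x2_2 = 28, y2_2 = 300, cx_3 = 136, cy_3 = 164, r_3 = 36, x0_4 = 240, y0_4 = 56, x1_4 = 312, y1_4 = 160, cx_5 = 204, cy_5 = 108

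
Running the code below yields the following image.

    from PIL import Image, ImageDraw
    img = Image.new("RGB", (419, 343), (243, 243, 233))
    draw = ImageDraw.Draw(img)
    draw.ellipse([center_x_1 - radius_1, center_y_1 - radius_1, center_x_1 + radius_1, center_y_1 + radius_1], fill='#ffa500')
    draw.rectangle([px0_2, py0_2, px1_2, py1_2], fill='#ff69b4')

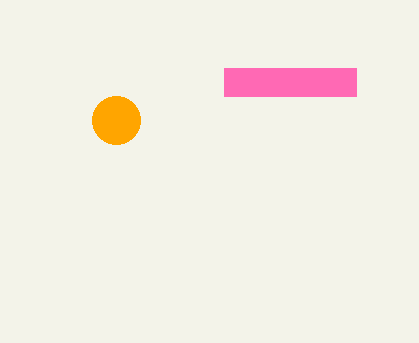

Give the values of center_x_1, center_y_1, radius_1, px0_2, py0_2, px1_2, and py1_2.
center_x_1 = 116; center_y_1 = 120; radius_1 = 24; px0_2 = 224; py0_2 = 68; px1_2 = 356; py1_2 = 96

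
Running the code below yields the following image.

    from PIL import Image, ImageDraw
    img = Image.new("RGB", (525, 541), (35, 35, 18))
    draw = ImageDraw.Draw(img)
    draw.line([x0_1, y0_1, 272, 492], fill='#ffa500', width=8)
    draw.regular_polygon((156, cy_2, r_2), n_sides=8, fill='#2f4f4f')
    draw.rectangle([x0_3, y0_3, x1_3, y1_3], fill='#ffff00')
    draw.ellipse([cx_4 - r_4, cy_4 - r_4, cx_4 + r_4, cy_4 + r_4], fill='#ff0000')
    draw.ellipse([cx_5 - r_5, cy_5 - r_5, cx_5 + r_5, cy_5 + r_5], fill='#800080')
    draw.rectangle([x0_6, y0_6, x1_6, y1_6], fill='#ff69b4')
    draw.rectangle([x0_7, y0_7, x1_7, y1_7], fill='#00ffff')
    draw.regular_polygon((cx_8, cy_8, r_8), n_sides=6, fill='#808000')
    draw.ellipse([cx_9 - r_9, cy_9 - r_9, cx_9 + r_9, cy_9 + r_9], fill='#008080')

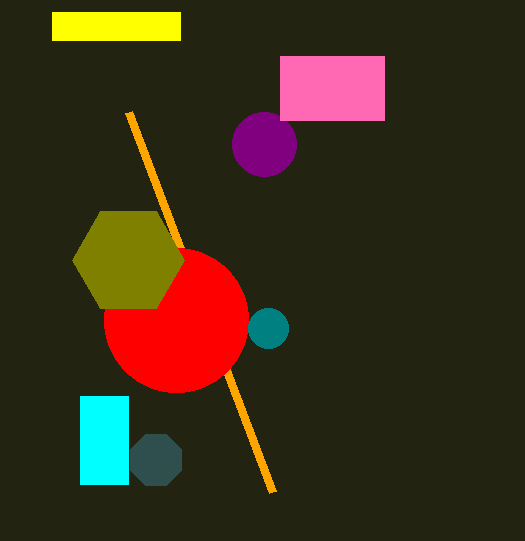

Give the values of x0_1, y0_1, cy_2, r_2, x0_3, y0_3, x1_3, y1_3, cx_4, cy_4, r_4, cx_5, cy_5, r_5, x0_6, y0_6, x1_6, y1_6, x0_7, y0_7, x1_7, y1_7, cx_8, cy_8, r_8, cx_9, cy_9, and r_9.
x0_1 = 128
y0_1 = 112
cy_2 = 460
r_2 = 28
x0_3 = 52
y0_3 = 12
x1_3 = 180
y1_3 = 40
cx_4 = 176
cy_4 = 320
r_4 = 72
cx_5 = 264
cy_5 = 144
r_5 = 32
x0_6 = 280
y0_6 = 56
x1_6 = 384
y1_6 = 120
x0_7 = 80
y0_7 = 396
x1_7 = 128
y1_7 = 484
cx_8 = 128
cy_8 = 260
r_8 = 56
cx_9 = 268
cy_9 = 328
r_9 = 20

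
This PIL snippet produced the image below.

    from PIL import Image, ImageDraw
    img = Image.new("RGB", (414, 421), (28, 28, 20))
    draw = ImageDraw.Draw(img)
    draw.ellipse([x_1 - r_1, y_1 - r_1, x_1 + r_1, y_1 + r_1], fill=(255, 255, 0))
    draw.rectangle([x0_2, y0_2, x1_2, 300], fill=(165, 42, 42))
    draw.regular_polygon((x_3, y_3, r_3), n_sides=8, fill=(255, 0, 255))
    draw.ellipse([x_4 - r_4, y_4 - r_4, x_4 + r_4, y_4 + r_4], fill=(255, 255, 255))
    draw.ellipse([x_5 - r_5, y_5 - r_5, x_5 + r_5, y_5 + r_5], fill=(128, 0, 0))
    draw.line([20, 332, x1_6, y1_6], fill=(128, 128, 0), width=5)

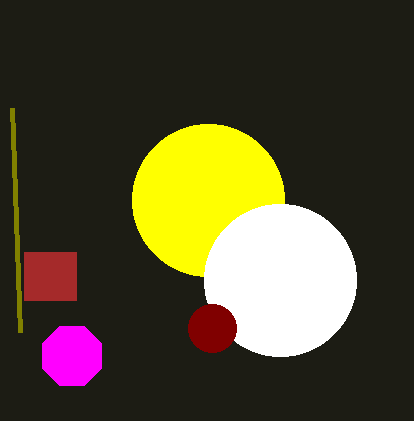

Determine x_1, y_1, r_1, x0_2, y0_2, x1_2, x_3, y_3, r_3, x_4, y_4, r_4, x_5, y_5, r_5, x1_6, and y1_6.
x_1 = 208
y_1 = 200
r_1 = 76
x0_2 = 24
y0_2 = 252
x1_2 = 76
x_3 = 72
y_3 = 356
r_3 = 32
x_4 = 280
y_4 = 280
r_4 = 76
x_5 = 212
y_5 = 328
r_5 = 24
x1_6 = 12
y1_6 = 108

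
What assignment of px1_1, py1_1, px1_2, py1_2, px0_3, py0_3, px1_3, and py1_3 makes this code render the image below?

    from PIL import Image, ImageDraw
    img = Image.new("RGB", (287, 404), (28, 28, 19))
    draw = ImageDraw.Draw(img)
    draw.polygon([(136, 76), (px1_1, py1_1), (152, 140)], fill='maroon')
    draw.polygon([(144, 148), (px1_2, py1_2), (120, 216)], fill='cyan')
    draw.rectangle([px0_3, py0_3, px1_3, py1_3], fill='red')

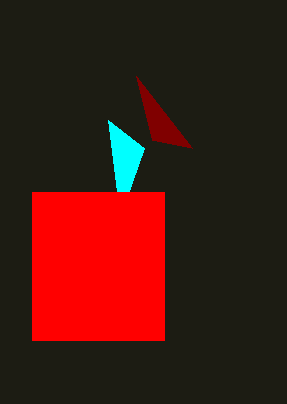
px1_1 = 192, py1_1 = 148, px1_2 = 108, py1_2 = 120, px0_3 = 32, py0_3 = 192, px1_3 = 164, py1_3 = 340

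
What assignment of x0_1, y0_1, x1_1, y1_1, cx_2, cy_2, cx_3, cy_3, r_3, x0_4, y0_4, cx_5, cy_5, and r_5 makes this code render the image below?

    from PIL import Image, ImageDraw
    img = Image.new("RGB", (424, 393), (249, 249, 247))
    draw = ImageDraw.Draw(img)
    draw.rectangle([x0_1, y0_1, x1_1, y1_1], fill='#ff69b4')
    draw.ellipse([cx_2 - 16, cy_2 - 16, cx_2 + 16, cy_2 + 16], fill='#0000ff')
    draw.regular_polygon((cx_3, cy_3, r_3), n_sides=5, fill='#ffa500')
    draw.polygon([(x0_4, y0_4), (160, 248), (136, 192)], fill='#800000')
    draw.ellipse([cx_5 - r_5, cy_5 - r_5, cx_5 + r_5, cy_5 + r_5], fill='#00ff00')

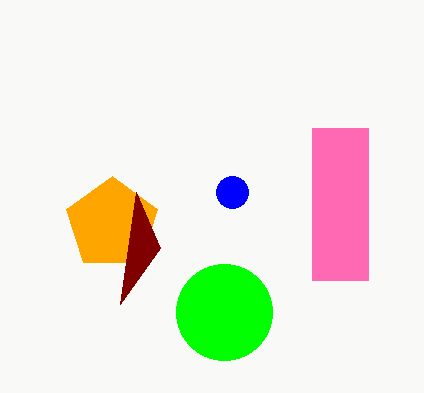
x0_1 = 312; y0_1 = 128; x1_1 = 368; y1_1 = 280; cx_2 = 232; cy_2 = 192; cx_3 = 112; cy_3 = 224; r_3 = 48; x0_4 = 120; y0_4 = 304; cx_5 = 224; cy_5 = 312; r_5 = 48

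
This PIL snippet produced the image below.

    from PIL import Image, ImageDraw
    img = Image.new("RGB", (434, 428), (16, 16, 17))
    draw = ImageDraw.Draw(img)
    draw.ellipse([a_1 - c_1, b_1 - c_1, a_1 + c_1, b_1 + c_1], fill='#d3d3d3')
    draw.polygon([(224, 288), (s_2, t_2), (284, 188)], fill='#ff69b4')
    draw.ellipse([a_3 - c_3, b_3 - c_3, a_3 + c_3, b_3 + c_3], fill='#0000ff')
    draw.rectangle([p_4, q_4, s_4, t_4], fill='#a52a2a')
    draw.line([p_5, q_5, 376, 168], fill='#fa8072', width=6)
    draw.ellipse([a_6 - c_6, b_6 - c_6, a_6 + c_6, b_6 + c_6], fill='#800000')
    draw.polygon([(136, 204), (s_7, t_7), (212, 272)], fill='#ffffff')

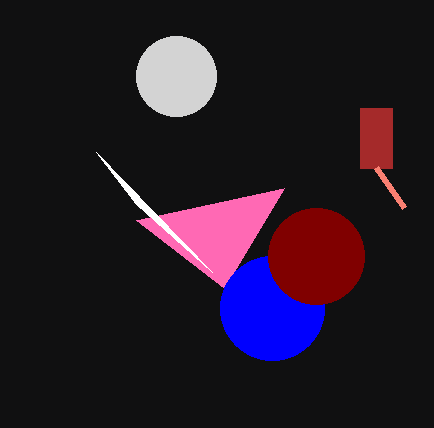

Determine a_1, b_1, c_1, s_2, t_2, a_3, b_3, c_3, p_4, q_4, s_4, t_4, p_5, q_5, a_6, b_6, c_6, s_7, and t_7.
a_1 = 176; b_1 = 76; c_1 = 40; s_2 = 136; t_2 = 220; a_3 = 272; b_3 = 308; c_3 = 52; p_4 = 360; q_4 = 108; s_4 = 392; t_4 = 168; p_5 = 404; q_5 = 208; a_6 = 316; b_6 = 256; c_6 = 48; s_7 = 96; t_7 = 152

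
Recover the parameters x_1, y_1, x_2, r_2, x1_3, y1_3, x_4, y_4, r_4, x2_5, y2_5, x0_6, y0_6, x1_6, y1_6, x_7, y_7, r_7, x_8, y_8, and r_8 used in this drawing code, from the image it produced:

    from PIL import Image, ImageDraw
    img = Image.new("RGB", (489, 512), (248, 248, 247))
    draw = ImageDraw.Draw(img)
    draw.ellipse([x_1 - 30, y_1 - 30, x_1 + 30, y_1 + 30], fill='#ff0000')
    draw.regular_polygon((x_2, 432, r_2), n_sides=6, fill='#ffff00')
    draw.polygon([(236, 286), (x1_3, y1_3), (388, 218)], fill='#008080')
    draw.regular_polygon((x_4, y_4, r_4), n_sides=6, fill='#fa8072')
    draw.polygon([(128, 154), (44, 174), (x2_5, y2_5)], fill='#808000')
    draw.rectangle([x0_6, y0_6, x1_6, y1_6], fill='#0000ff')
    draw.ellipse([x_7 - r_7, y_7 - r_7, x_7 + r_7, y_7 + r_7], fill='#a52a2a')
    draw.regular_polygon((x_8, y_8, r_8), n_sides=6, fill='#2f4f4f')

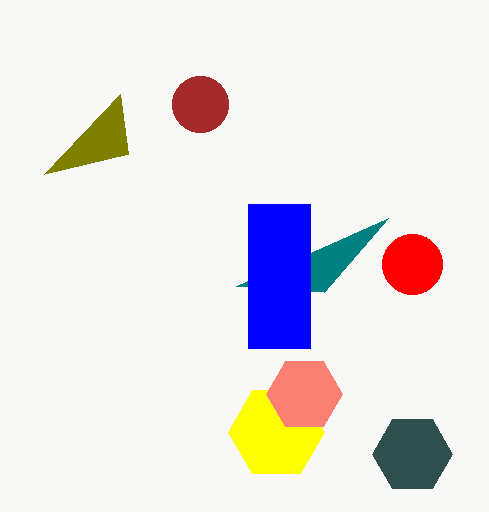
x_1 = 412; y_1 = 264; x_2 = 276; r_2 = 48; x1_3 = 324; y1_3 = 292; x_4 = 304; y_4 = 394; r_4 = 38; x2_5 = 120; y2_5 = 94; x0_6 = 248; y0_6 = 204; x1_6 = 310; y1_6 = 348; x_7 = 200; y_7 = 104; r_7 = 28; x_8 = 412; y_8 = 454; r_8 = 40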